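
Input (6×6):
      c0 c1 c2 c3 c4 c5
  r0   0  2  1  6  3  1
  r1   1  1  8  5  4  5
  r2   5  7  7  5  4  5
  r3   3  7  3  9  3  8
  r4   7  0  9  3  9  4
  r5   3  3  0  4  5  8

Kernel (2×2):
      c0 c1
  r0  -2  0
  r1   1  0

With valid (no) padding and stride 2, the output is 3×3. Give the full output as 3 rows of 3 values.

1 6 -2
-7 -11 -5
-11 -18 -13

Output[0,0]: The receptive field on the input at this output position is [0 2 / 1 1]. Elementwise product with the kernel and sum: 0·-2 + 1·1.
Output[0,1]: The receptive field on the input at this output position is [1 6 / 8 5]. Elementwise product with the kernel and sum: 1·-2 + 8·1.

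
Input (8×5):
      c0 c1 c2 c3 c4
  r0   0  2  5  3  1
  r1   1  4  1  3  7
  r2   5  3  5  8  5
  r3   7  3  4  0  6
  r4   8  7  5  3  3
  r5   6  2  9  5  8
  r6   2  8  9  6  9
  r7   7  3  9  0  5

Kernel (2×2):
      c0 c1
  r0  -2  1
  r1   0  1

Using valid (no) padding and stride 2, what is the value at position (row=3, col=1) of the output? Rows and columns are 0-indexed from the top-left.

The receptive field on the input at this output position is [9 6 / 9 0]. Elementwise product with the kernel and sum: 9·-2 + 6·1 + 0·1.

-12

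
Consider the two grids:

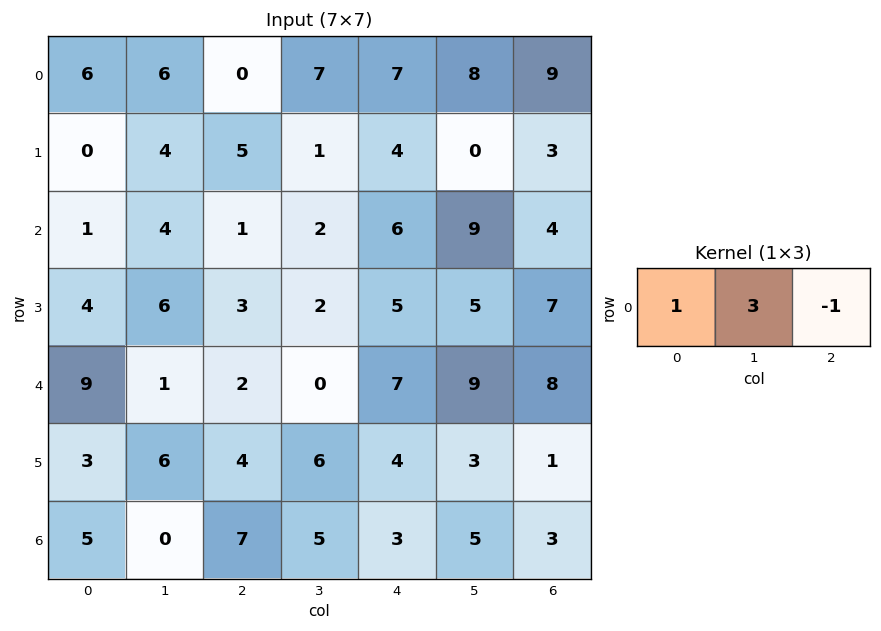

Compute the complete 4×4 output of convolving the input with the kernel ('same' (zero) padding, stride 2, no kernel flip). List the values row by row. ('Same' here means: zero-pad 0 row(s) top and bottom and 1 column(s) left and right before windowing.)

Output[0,0]: The receptive field on the zero-padded input at this output position is [0 6 6]. Elementwise product with the kernel and sum: 0·1 + 6·3 + 6·-1.
Output[0,1]: The receptive field on the zero-padded input at this output position is [6 0 7]. Elementwise product with the kernel and sum: 6·1 + 0·3 + 7·-1.

12 -1 20 35
-1 5 11 21
26 7 12 33
15 16 9 14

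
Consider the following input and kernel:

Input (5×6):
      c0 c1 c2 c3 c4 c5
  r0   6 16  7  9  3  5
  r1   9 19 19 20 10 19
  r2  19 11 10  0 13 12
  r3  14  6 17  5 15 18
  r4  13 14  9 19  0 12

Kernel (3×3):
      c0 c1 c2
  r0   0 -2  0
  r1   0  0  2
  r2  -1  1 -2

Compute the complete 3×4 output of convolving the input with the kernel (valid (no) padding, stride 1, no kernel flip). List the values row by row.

-22 25 -34 21
-60 -37 -56 -22
-5 -53 40 -33

Output[0,0]: The receptive field on the input at this output position is [6 16 7 / 9 19 19 / 19 11 10]. Elementwise product with the kernel and sum: 16·-2 + 19·2 + 19·-1 + 11·1 + 10·-2.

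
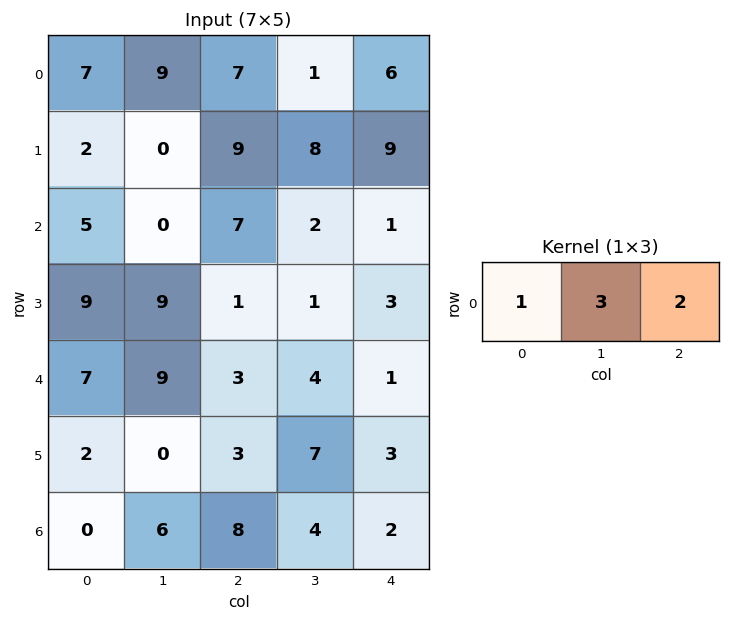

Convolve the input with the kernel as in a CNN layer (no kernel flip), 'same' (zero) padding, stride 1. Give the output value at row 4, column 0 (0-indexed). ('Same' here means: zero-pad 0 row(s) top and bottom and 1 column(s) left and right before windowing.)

The receptive field on the zero-padded input at this output position is [0 7 9]. Elementwise product with the kernel and sum: 0·1 + 7·3 + 9·2.

39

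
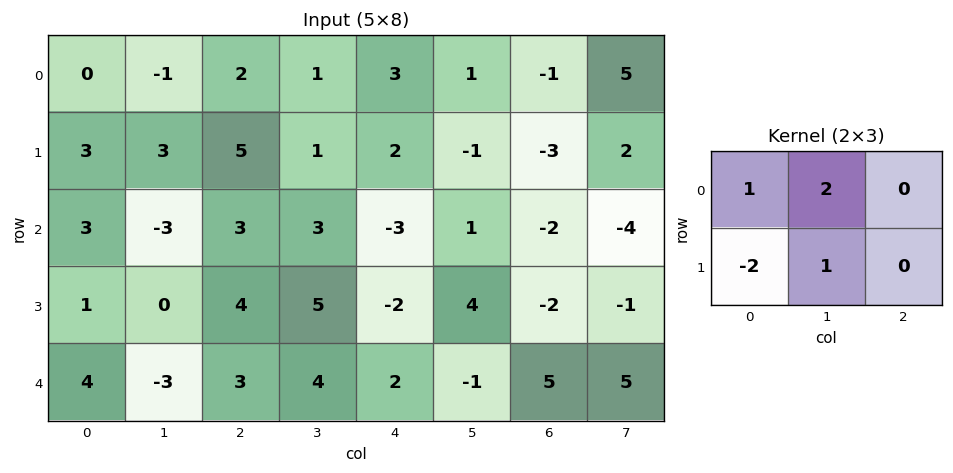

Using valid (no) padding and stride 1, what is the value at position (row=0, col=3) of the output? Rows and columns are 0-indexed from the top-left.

7

The receptive field on the input at this output position is [1 3 1 / 1 2 -1]. Elementwise product with the kernel and sum: 1·1 + 3·2 + 1·-2 + 2·1.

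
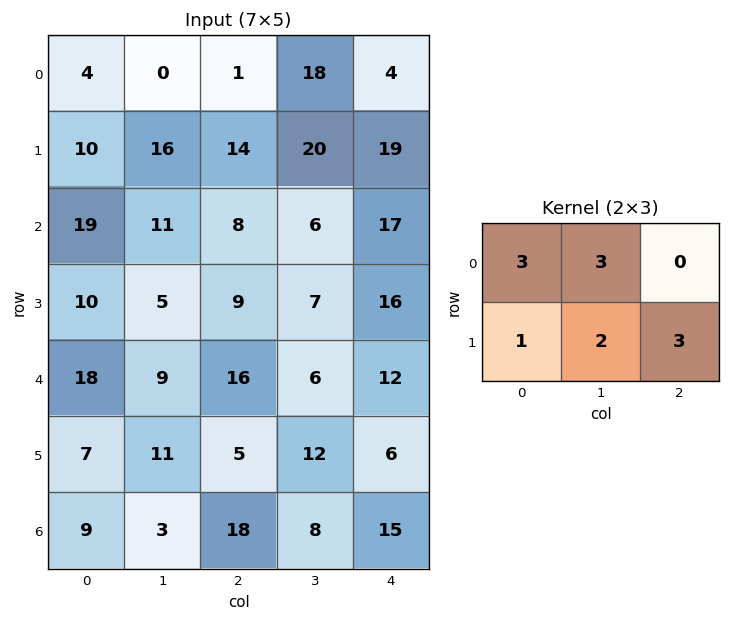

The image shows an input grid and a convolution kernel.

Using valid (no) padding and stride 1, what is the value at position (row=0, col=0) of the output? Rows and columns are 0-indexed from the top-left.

The receptive field on the input at this output position is [4 0 1 / 10 16 14]. Elementwise product with the kernel and sum: 4·3 + 0·3 + 10·1 + 16·2 + 14·3.

96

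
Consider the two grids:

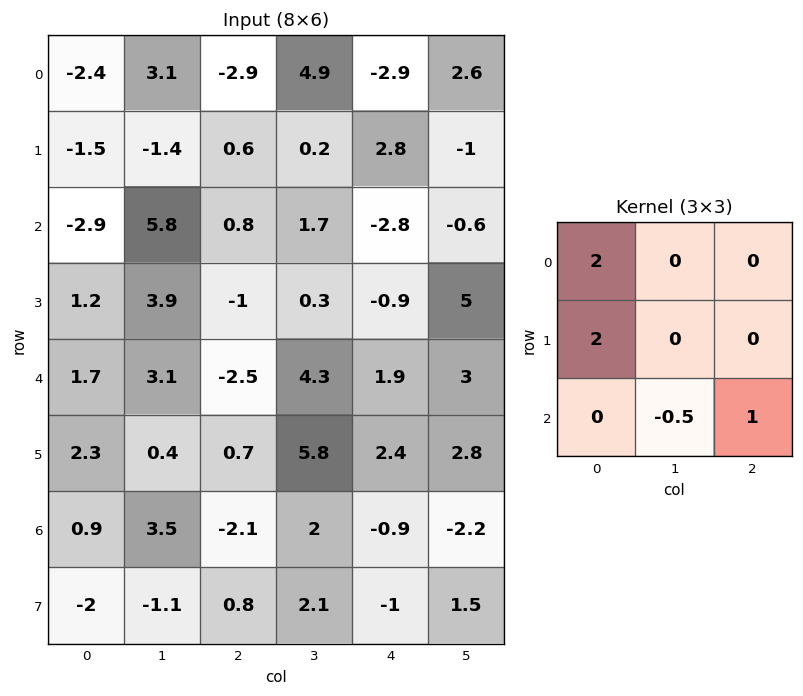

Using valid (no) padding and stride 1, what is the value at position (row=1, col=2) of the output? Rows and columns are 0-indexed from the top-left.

1.75

The receptive field on the input at this output position is [0.6 0.2 2.8 / 0.8 1.7 -2.8 / -1 0.3 -0.9]. Elementwise product with the kernel and sum: 0.6·2 + 0.8·2 + 0.3·-0.5 + -0.9·1.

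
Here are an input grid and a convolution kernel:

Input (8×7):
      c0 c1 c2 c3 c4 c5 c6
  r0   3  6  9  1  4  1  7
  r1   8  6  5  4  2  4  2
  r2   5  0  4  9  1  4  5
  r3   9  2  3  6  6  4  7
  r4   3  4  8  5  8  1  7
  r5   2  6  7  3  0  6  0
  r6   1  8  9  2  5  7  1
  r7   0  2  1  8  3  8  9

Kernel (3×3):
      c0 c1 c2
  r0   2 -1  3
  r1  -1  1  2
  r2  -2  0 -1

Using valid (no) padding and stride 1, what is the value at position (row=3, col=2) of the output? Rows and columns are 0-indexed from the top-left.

17

The receptive field on the input at this output position is [3 6 6 / 8 5 8 / 7 3 0]. Elementwise product with the kernel and sum: 3·2 + 6·-1 + 6·3 + 8·-1 + 5·1 + 8·2 + 7·-2 + 0·-1.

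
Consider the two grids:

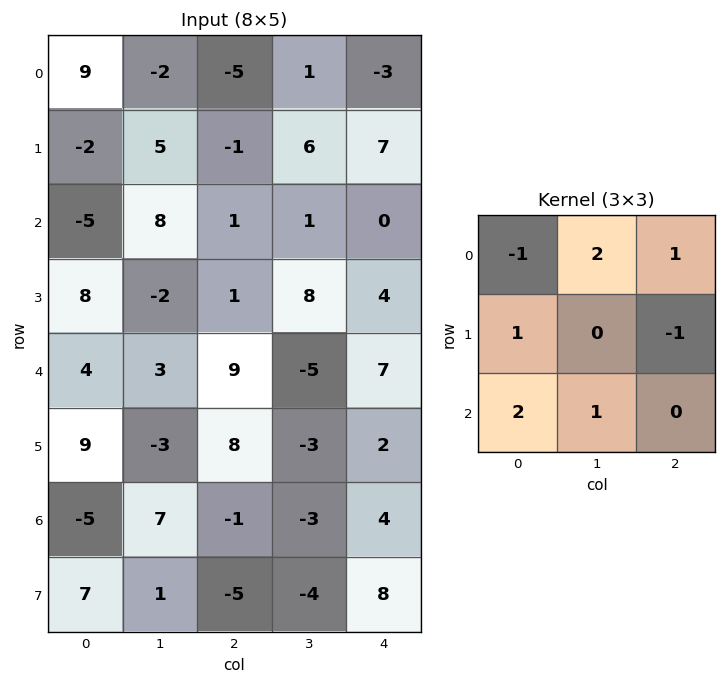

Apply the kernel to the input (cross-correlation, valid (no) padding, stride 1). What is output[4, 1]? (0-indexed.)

23

The receptive field on the input at this output position is [3 9 -5 / -3 8 -3 / 7 -1 -3]. Elementwise product with the kernel and sum: 3·-1 + 9·2 + -5·1 + -3·1 + -3·-1 + 7·2 + -1·1.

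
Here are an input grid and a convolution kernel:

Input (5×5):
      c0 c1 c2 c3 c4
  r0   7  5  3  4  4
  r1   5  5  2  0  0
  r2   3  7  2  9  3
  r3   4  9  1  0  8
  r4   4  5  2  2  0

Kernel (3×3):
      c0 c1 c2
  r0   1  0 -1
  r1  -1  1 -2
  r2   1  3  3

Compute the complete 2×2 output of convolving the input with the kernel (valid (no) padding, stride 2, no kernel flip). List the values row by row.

Output[0,0]: The receptive field on the input at this output position is [7 5 3 / 5 5 2 / 3 7 2]. Elementwise product with the kernel and sum: 7·1 + 3·-1 + 5·-1 + 5·1 + 2·-2 + 3·1 + 7·3 + 2·3.

30 35
29 -10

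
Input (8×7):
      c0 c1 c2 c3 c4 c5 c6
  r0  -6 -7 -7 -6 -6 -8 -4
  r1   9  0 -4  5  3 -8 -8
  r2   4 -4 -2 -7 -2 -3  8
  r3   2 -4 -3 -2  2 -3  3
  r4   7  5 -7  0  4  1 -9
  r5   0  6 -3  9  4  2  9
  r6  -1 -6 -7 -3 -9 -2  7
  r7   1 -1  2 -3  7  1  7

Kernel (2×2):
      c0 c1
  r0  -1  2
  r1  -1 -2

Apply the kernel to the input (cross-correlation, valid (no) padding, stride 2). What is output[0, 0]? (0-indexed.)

The receptive field on the input at this output position is [-6 -7 / 9 0]. Elementwise product with the kernel and sum: -6·-1 + -7·2 + 9·-1 + 0·-2.

-17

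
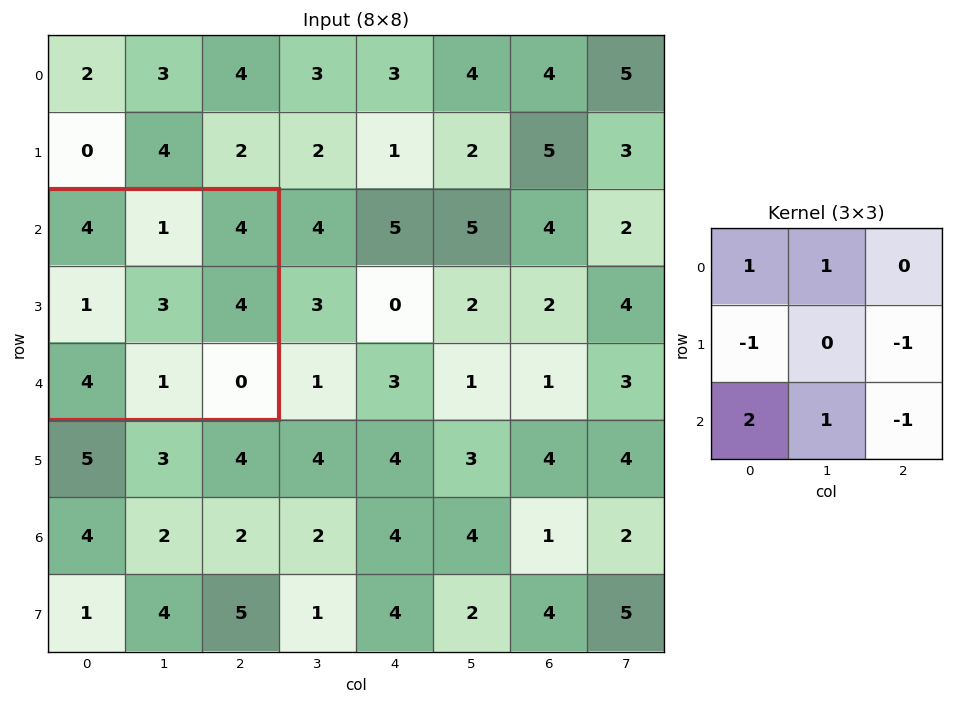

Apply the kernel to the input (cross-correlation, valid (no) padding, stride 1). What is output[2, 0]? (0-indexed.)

9

The receptive field on the input at this output position is [4 1 4 / 1 3 4 / 4 1 0]. Elementwise product with the kernel and sum: 4·1 + 1·1 + 1·-1 + 4·-1 + 4·2 + 1·1 + 0·-1.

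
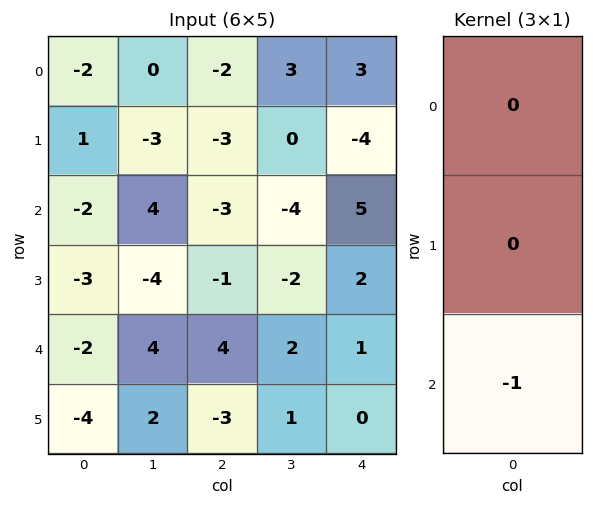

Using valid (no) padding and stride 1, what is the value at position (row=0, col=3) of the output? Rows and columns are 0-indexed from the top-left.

4

The receptive field on the input at this output position is [3 / 0 / -4]. Elementwise product with the kernel and sum: -4·-1.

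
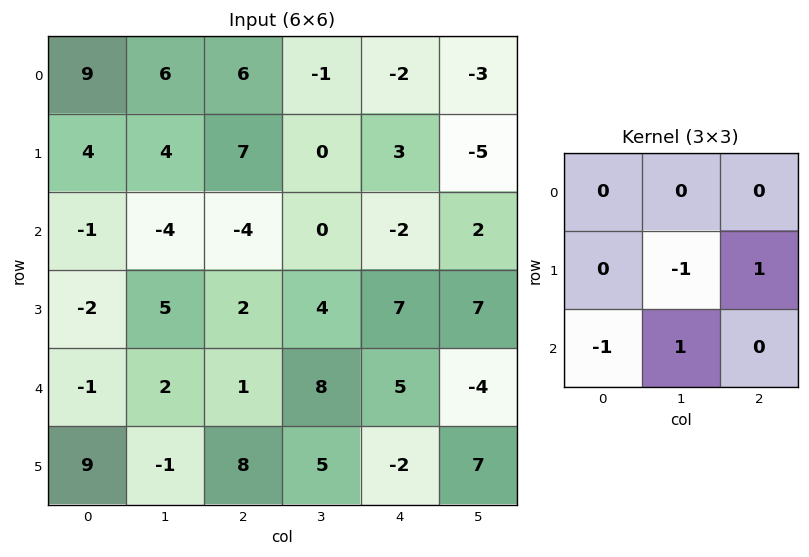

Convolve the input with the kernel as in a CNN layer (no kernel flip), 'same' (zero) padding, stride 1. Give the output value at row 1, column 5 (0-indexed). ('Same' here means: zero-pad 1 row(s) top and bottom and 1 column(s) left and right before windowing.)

The receptive field on the zero-padded input at this output position is [-2 -3 0 / 3 -5 0 / -2 2 0]. Elementwise product with the kernel and sum: -5·-1 + 0·1 + -2·-1 + 2·1.

9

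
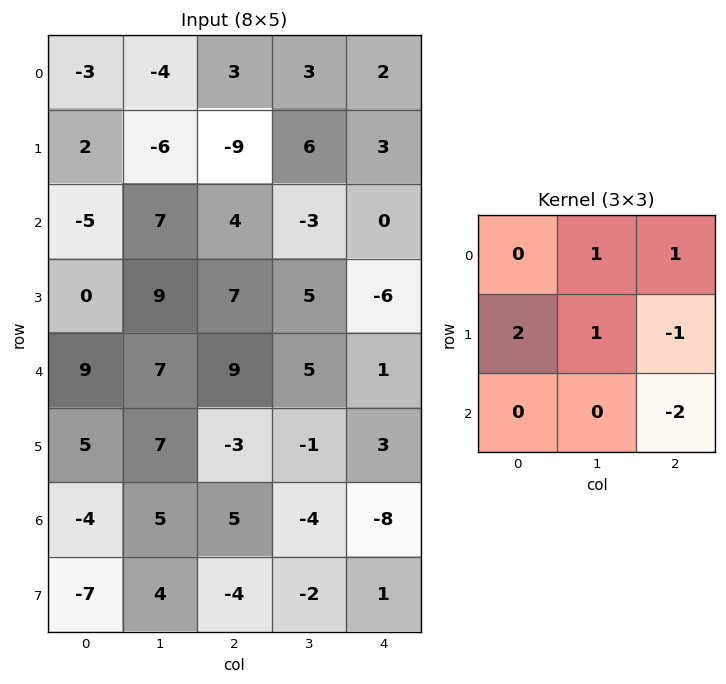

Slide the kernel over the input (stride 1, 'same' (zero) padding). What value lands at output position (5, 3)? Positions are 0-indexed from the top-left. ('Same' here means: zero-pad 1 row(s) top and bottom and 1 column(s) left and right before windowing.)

12

The receptive field on the zero-padded input at this output position is [9 5 1 / -3 -1 3 / 5 -4 -8]. Elementwise product with the kernel and sum: 5·1 + 1·1 + -3·2 + -1·1 + 3·-1 + -8·-2.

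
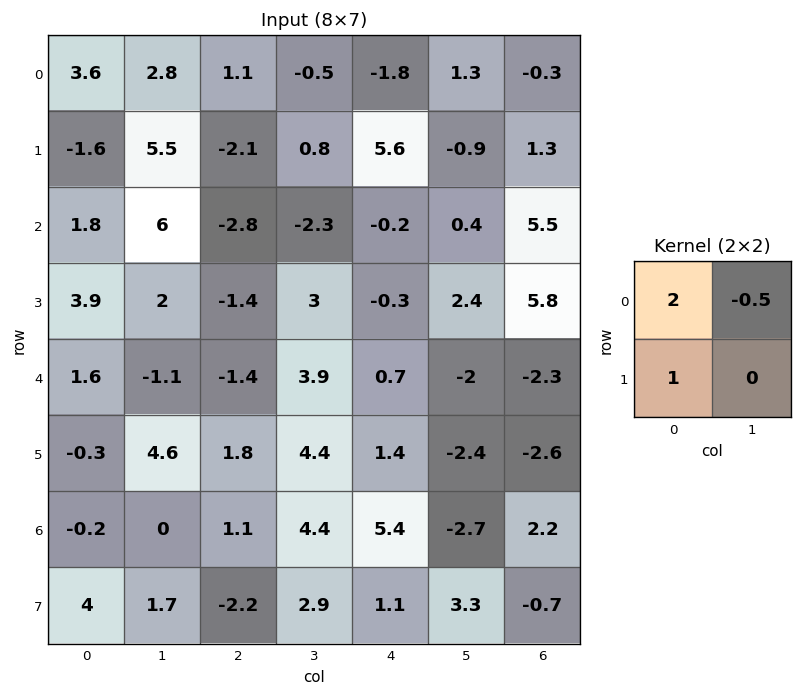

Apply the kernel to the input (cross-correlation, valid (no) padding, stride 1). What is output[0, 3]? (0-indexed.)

0.7

The receptive field on the input at this output position is [-0.5 -1.8 / 0.8 5.6]. Elementwise product with the kernel and sum: -0.5·2 + -1.8·-0.5 + 0.8·1.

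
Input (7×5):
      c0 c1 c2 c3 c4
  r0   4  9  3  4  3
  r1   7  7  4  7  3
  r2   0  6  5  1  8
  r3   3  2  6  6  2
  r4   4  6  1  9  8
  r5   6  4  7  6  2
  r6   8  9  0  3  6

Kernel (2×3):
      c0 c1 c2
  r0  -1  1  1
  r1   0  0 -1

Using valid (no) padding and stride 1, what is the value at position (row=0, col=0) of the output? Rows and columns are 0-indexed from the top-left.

4

The receptive field on the input at this output position is [4 9 3 / 7 7 4]. Elementwise product with the kernel and sum: 4·-1 + 9·1 + 3·1 + 4·-1.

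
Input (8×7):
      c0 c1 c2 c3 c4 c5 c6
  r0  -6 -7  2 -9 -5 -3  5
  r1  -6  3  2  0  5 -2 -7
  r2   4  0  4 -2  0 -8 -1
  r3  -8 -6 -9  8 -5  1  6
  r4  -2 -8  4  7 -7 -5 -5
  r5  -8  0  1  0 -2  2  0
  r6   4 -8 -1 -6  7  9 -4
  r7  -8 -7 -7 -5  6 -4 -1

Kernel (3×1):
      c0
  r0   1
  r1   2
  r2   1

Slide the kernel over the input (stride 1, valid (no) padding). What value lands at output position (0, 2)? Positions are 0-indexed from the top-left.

The receptive field on the input at this output position is [2 / 2 / 4]. Elementwise product with the kernel and sum: 2·1 + 2·2 + 4·1.

10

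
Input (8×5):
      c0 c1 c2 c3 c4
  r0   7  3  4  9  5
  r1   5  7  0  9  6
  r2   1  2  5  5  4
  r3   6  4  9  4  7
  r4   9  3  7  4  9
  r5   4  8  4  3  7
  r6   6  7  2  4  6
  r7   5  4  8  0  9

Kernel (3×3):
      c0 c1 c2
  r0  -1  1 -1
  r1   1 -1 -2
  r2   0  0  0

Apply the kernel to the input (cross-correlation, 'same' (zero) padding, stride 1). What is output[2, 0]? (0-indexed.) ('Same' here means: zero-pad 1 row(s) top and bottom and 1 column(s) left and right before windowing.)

-7

The receptive field on the zero-padded input at this output position is [0 5 7 / 0 1 2 / 0 6 4]. Elementwise product with the kernel and sum: 0·-1 + 5·1 + 7·-1 + 0·1 + 1·-1 + 2·-2.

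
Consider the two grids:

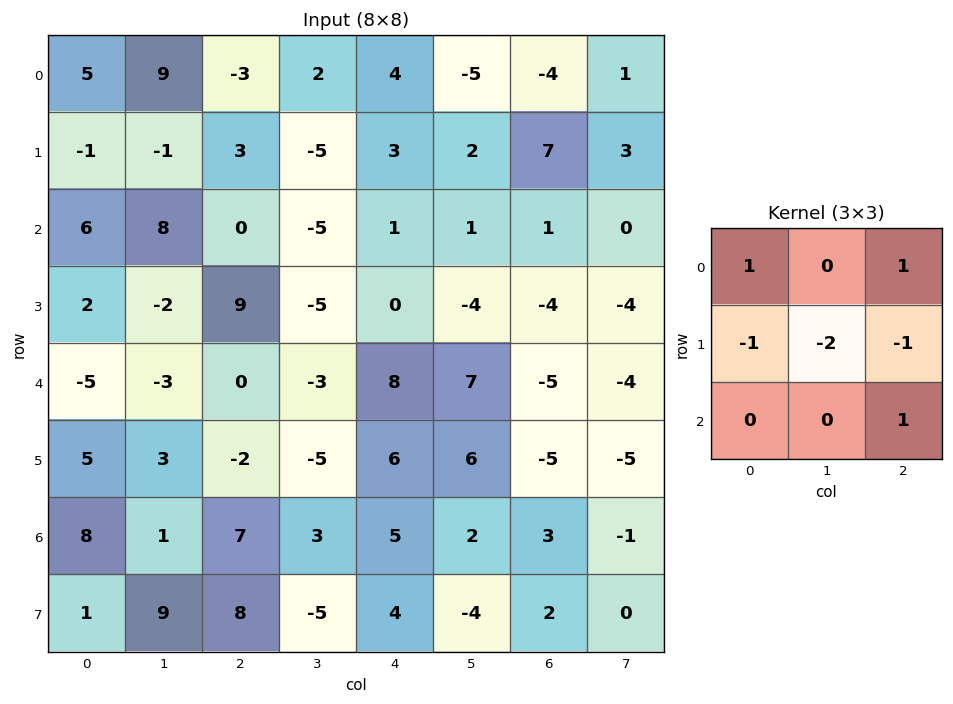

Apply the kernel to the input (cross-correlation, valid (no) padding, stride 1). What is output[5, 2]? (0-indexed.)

-10

The receptive field on the input at this output position is [-2 -5 6 / 7 3 5 / 8 -5 4]. Elementwise product with the kernel and sum: -2·1 + 6·1 + 7·-1 + 3·-2 + 5·-1 + 4·1.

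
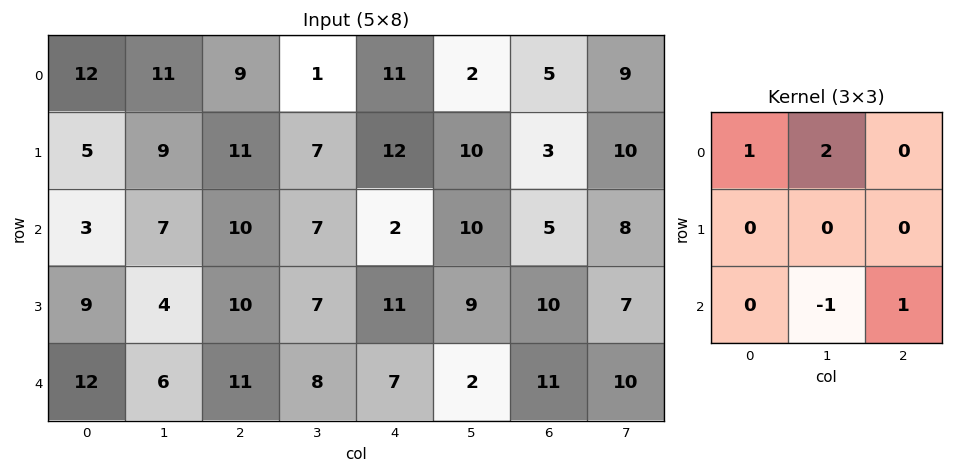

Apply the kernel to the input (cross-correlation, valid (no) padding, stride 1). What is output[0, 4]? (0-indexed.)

10

The receptive field on the input at this output position is [11 2 5 / 12 10 3 / 2 10 5]. Elementwise product with the kernel and sum: 11·1 + 2·2 + 10·-1 + 5·1.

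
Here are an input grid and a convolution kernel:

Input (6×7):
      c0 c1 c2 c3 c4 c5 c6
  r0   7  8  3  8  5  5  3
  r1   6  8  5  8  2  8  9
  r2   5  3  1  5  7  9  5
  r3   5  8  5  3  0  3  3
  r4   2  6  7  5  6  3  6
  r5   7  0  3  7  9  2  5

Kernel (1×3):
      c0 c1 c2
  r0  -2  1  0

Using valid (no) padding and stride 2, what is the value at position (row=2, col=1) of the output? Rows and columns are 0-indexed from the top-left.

The receptive field on the input at this output position is [7 5 6]. Elementwise product with the kernel and sum: 7·-2 + 5·1.

-9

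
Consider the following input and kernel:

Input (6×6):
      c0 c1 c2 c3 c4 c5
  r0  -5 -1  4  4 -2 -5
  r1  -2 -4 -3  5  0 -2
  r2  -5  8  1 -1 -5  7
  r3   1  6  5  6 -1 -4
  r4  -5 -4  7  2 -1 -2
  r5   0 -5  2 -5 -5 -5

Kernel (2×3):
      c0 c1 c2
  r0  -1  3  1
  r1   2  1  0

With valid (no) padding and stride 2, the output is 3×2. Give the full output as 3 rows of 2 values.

-2 5
38 7
-5 -3

Output[0,0]: The receptive field on the input at this output position is [-5 -1 4 / -2 -4 -3]. Elementwise product with the kernel and sum: -5·-1 + -1·3 + 4·1 + -2·2 + -4·1.
Output[0,1]: The receptive field on the input at this output position is [4 4 -2 / -3 5 0]. Elementwise product with the kernel and sum: 4·-1 + 4·3 + -2·1 + -3·2 + 5·1.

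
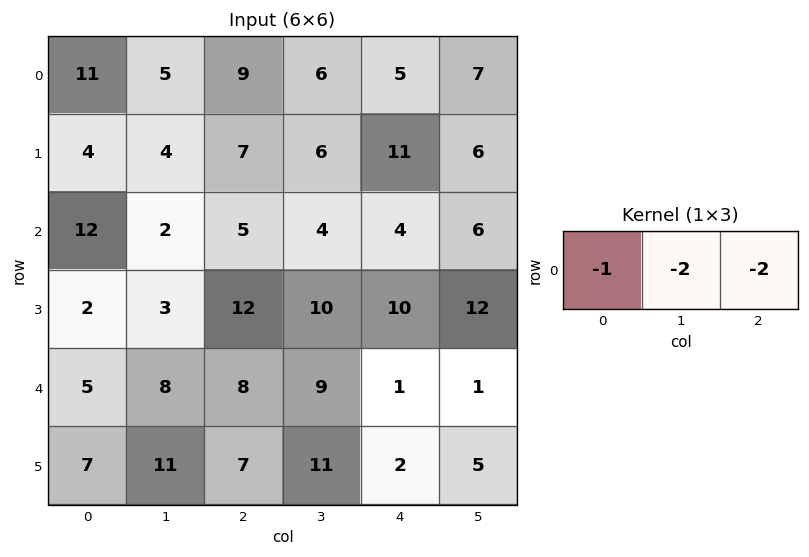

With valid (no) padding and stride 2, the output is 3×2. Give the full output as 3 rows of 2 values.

-39 -31
-26 -21
-37 -28

Output[0,0]: The receptive field on the input at this output position is [11 5 9]. Elementwise product with the kernel and sum: 11·-1 + 5·-2 + 9·-2.
Output[0,1]: The receptive field on the input at this output position is [9 6 5]. Elementwise product with the kernel and sum: 9·-1 + 6·-2 + 5·-2.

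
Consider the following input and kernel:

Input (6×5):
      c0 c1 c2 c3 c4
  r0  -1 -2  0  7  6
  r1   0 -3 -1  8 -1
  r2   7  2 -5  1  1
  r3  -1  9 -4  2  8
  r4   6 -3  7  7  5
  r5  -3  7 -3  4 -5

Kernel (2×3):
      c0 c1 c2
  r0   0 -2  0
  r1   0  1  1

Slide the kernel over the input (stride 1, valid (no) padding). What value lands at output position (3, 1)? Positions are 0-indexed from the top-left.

The receptive field on the input at this output position is [9 -4 2 / -3 7 7]. Elementwise product with the kernel and sum: -4·-2 + 7·1 + 7·1.

22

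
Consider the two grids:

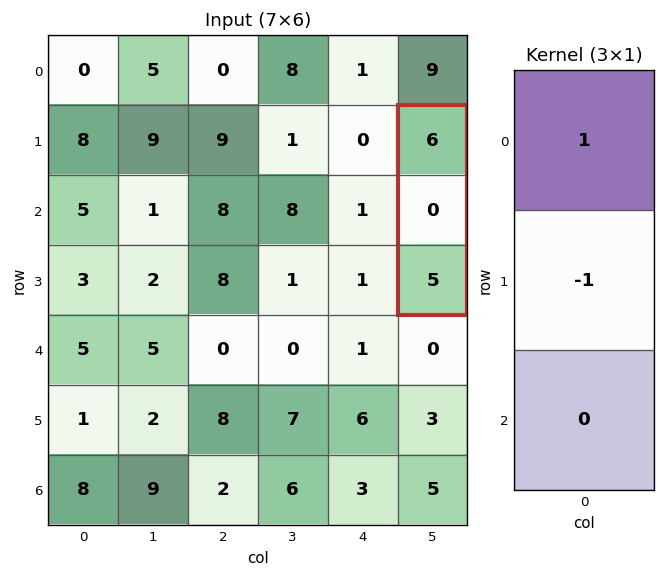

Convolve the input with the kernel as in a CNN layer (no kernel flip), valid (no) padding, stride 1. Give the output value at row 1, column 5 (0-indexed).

6

The receptive field on the input at this output position is [6 / 0 / 5]. Elementwise product with the kernel and sum: 6·1 + 0·-1.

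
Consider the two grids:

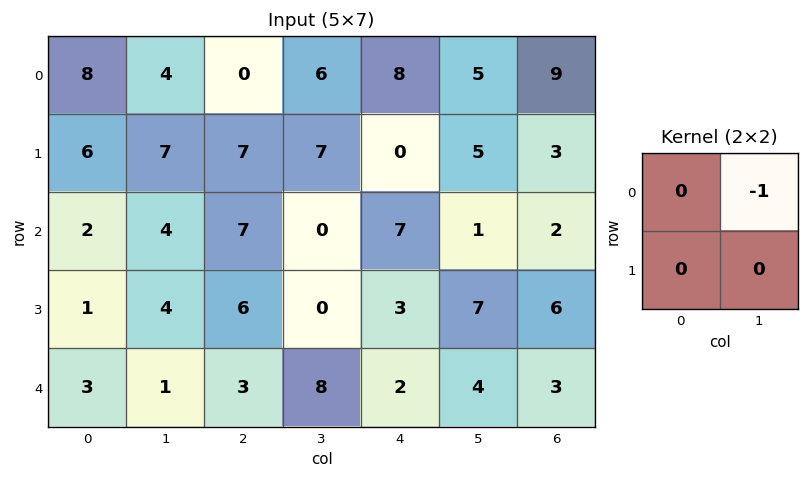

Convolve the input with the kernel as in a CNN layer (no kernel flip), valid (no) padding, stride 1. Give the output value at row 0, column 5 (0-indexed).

The receptive field on the input at this output position is [5 9 / 5 3]. Elementwise product with the kernel and sum: 9·-1.

-9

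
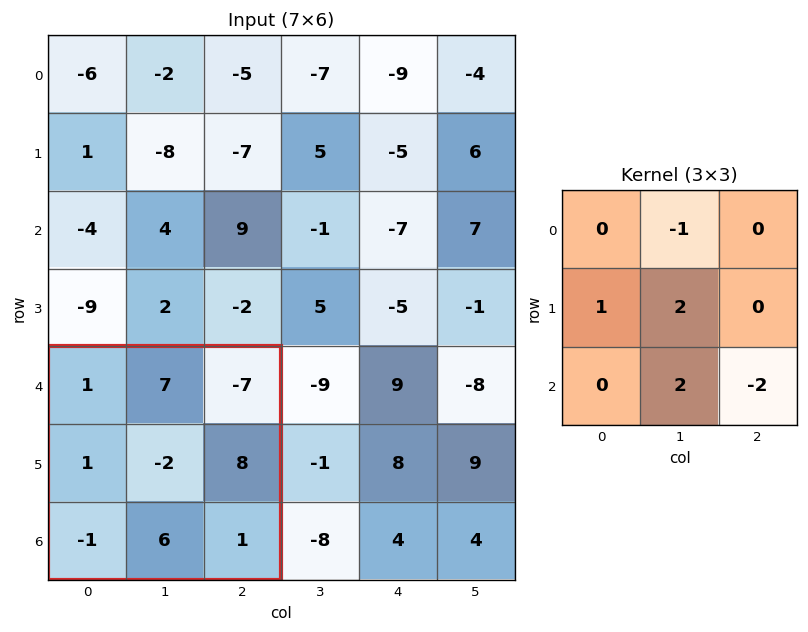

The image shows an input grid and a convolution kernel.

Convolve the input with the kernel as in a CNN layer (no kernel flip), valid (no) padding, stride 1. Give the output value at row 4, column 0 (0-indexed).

0

The receptive field on the input at this output position is [1 7 -7 / 1 -2 8 / -1 6 1]. Elementwise product with the kernel and sum: 7·-1 + 1·1 + -2·2 + 6·2 + 1·-2.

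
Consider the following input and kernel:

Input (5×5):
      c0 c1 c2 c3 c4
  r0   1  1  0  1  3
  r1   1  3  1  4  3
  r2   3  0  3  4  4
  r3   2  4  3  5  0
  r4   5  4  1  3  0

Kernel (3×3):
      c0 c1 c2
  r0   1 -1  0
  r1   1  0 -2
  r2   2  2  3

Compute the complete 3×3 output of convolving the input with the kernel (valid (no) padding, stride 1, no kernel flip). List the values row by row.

Output[0,0]: The receptive field on the input at this output position is [1 1 0 / 1 3 1 / 3 0 3]. Elementwise product with the kernel and sum: 1·1 + 1·-1 + 1·1 + 1·-2 + 3·2 + 0·2 + 3·3.
Output[0,1]: The receptive field on the input at this output position is [1 0 1 / 3 1 4 / 0 3 4]. Elementwise product with the kernel and sum: 1·1 + 0·-1 + 3·1 + 4·-2 + 0·2 + 3·2 + 4·3.

14 14 20
16 23 8
20 10 10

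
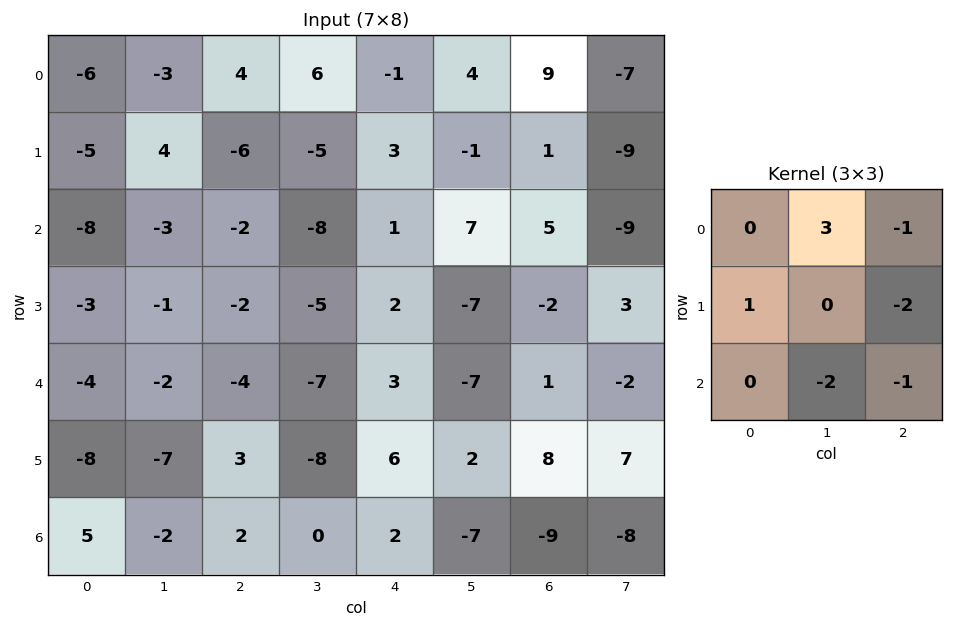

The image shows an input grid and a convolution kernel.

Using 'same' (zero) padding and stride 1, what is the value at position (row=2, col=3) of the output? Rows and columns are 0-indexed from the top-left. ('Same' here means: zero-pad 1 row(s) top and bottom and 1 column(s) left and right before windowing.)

The receptive field on the zero-padded input at this output position is [-6 -5 3 / -2 -8 1 / -2 -5 2]. Elementwise product with the kernel and sum: -5·3 + 3·-1 + -2·1 + 1·-2 + -5·-2 + 2·-1.

-14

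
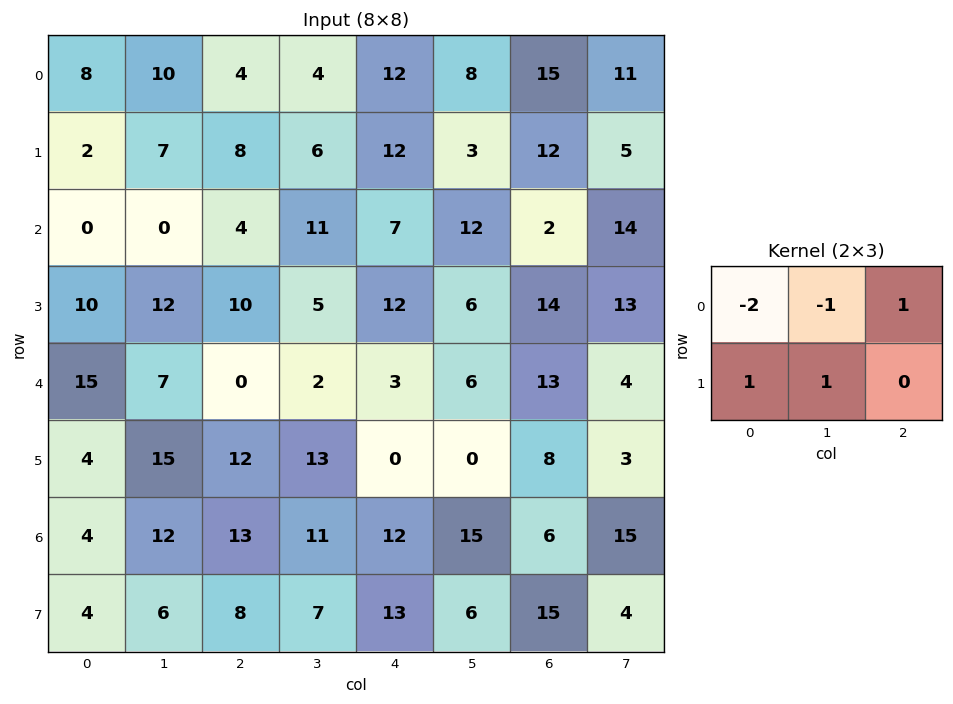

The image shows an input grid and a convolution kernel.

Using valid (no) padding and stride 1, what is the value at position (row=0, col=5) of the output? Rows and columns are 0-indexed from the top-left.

The receptive field on the input at this output position is [8 15 11 / 3 12 5]. Elementwise product with the kernel and sum: 8·-2 + 15·-1 + 11·1 + 3·1 + 12·1.

-5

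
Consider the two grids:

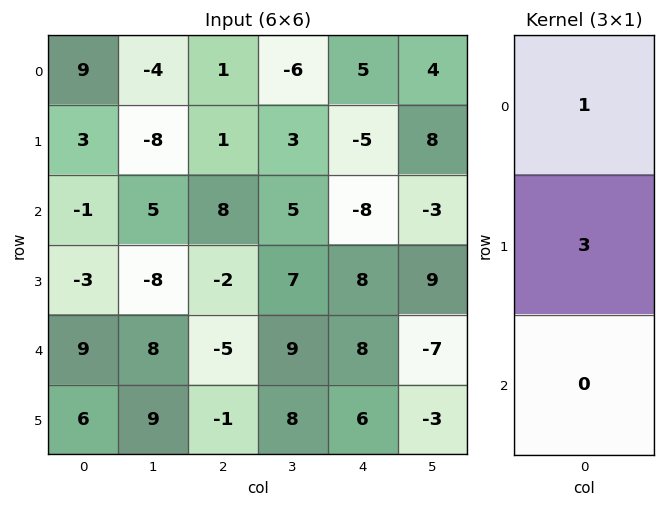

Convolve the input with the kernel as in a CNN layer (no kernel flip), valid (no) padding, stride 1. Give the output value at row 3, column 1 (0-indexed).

The receptive field on the input at this output position is [-8 / 8 / 9]. Elementwise product with the kernel and sum: -8·1 + 8·3.

16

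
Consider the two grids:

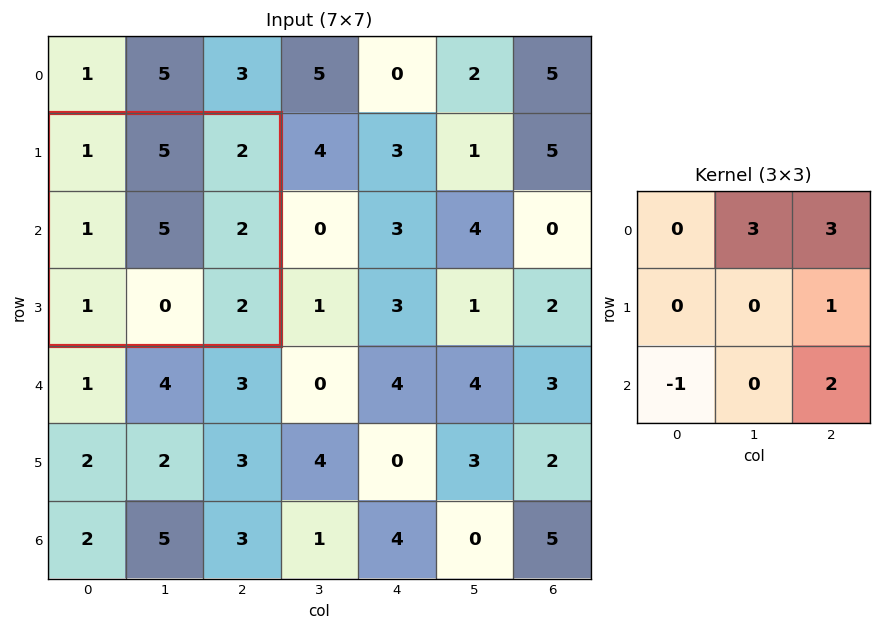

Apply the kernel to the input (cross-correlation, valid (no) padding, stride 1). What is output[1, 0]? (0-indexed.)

26

The receptive field on the input at this output position is [1 5 2 / 1 5 2 / 1 0 2]. Elementwise product with the kernel and sum: 5·3 + 2·3 + 2·1 + 1·-1 + 2·2.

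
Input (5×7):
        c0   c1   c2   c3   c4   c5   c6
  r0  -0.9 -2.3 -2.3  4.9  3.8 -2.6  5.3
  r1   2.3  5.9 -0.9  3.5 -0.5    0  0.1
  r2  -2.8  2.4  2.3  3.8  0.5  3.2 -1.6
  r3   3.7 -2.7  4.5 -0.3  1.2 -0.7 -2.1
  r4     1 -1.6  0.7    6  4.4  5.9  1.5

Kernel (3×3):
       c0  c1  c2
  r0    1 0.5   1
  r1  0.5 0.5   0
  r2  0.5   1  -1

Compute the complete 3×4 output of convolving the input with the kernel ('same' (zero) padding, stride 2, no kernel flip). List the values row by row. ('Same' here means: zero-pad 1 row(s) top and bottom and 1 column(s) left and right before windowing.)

Output[0,0]: The receptive field on the zero-padded input at this output position is [0 0 0 / 0 -0.9 -2.3 / 0 2.3 5.9]. Elementwise product with the kernel and sum: 0·1 + 0·0.5 + 0·1 + 0·0.5 + -0.9·0.5 + 0·0.5 + 2.3·1 + 5.9·-1.
Output[0,1]: The receptive field on the zero-padded input at this output position is [0 0 0 / -2.3 -2.3 4.9 / 5.9 -0.9 3.5]. Elementwise product with the kernel and sum: 0·1 + 0·0.5 + 0·1 + -2.3·0.5 + -2.3·0.5 + 5.9·0.5 + -0.9·1 + 3.5·-1.

-4.05 -3.75 5.6 1.45
12.05 14.75 7.15 -1.6
-0.35 -1.2 4.8 1.95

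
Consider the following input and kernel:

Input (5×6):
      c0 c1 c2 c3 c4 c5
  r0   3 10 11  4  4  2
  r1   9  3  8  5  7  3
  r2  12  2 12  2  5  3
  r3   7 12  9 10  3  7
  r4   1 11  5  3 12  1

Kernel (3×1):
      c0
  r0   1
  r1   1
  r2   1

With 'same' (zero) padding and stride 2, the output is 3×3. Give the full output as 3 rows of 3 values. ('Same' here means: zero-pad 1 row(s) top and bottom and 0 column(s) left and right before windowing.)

12 19 11
28 29 15
8 14 15

Output[0,0]: The receptive field on the zero-padded input at this output position is [0 / 3 / 9]. Elementwise product with the kernel and sum: 0·1 + 3·1 + 9·1.
Output[0,1]: The receptive field on the zero-padded input at this output position is [0 / 11 / 8]. Elementwise product with the kernel and sum: 0·1 + 11·1 + 8·1.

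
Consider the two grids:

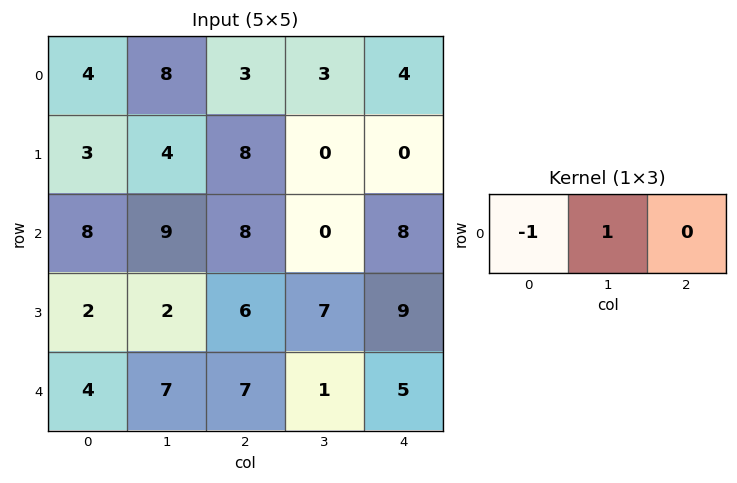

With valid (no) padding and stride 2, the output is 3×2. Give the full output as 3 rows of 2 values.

Output[0,0]: The receptive field on the input at this output position is [4 8 3]. Elementwise product with the kernel and sum: 4·-1 + 8·1.

4 0
1 -8
3 -6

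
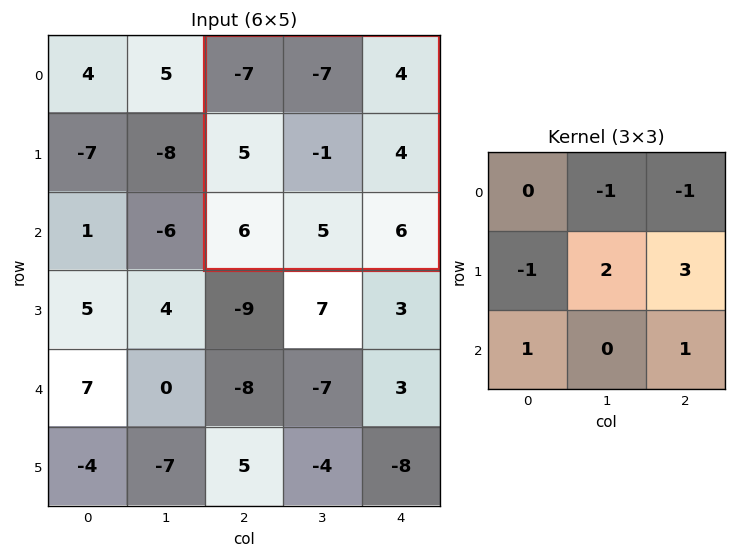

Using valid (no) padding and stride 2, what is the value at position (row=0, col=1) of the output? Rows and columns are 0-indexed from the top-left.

20

The receptive field on the input at this output position is [-7 -7 4 / 5 -1 4 / 6 5 6]. Elementwise product with the kernel and sum: -7·-1 + 4·-1 + 5·-1 + -1·2 + 4·3 + 6·1 + 6·1.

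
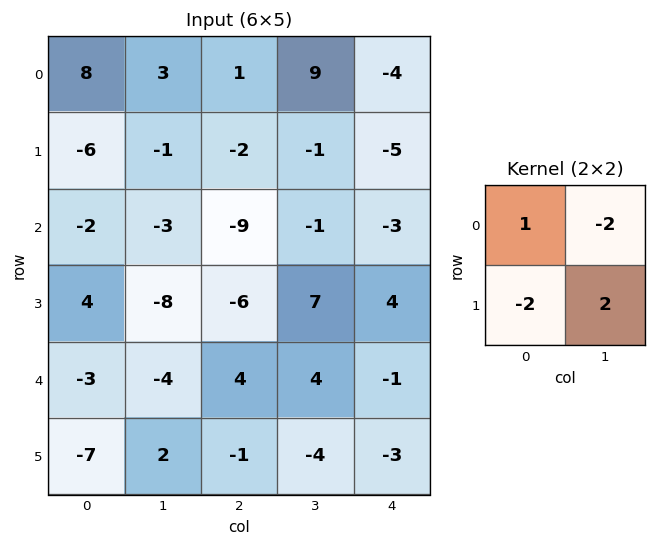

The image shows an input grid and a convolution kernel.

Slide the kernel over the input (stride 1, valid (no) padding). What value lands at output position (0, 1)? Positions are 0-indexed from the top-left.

The receptive field on the input at this output position is [3 1 / -1 -2]. Elementwise product with the kernel and sum: 3·1 + 1·-2 + -1·-2 + -2·2.

-1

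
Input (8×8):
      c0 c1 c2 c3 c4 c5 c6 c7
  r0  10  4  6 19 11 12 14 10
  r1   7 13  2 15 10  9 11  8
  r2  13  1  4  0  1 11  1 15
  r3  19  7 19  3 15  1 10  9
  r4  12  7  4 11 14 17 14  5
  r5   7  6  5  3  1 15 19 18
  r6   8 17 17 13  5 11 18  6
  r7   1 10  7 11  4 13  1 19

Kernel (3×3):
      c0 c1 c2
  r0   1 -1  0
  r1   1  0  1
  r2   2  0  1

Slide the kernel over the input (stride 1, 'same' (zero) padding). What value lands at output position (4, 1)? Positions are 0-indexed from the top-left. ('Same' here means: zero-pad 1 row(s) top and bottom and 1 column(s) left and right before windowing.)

The receptive field on the zero-padded input at this output position is [19 7 19 / 12 7 4 / 7 6 5]. Elementwise product with the kernel and sum: 19·1 + 7·-1 + 12·1 + 4·1 + 7·2 + 5·1.

47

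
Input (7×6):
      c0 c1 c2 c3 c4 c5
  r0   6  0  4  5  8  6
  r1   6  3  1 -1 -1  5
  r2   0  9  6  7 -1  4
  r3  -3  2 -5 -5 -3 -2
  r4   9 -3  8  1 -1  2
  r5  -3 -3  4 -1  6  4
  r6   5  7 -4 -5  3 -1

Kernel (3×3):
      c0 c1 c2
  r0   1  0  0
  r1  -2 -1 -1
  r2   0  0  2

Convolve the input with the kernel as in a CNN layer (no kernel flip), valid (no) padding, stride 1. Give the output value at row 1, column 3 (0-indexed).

The receptive field on the input at this output position is [-1 -1 5 / 7 -1 4 / -5 -3 -2]. Elementwise product with the kernel and sum: -1·1 + 7·-2 + -1·-1 + 4·-1 + -2·2.

-22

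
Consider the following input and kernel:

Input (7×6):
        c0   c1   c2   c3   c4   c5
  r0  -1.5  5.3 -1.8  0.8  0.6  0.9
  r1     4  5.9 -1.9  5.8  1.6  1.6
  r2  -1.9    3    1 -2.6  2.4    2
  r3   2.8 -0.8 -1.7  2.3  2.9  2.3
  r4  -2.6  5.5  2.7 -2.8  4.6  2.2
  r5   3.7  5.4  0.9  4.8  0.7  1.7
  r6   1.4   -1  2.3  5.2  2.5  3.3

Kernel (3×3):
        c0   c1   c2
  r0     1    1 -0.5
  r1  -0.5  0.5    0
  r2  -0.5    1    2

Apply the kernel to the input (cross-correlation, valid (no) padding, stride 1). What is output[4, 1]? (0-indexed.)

The receptive field on the input at this output position is [5.5 2.7 -2.8 / 5.4 0.9 4.8 / -1 2.3 5.2]. Elementwise product with the kernel and sum: 5.5·1 + 2.7·1 + -2.8·-0.5 + 5.4·-0.5 + 0.9·0.5 + -1·-0.5 + 2.3·1 + 5.2·2.

20.55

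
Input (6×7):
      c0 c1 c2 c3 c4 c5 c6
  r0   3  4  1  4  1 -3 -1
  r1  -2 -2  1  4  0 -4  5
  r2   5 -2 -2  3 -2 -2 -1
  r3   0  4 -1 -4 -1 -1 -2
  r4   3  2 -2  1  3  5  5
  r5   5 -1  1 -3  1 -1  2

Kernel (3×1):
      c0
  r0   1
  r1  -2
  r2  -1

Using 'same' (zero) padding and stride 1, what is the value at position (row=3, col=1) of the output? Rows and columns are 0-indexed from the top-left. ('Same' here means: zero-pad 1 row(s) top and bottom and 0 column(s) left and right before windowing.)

The receptive field on the zero-padded input at this output position is [-2 / 4 / 2]. Elementwise product with the kernel and sum: -2·1 + 4·-2 + 2·-1.

-12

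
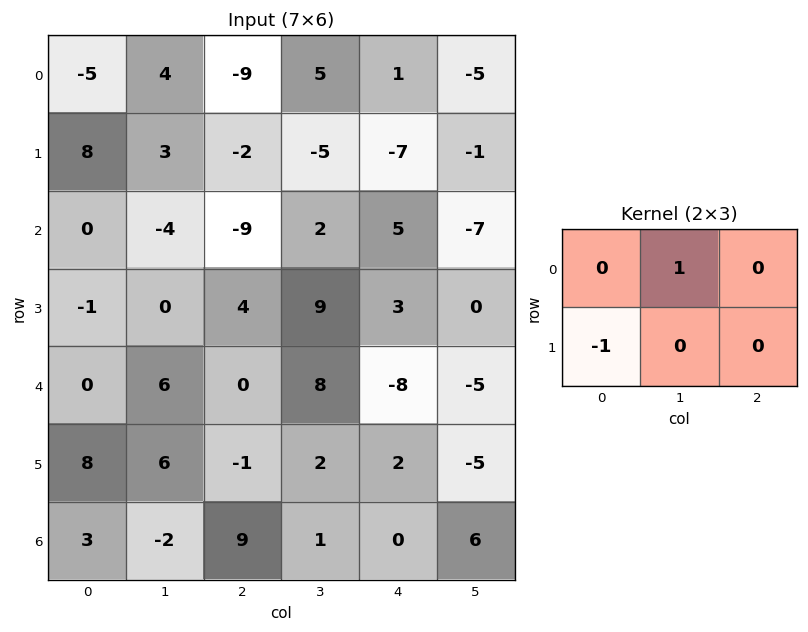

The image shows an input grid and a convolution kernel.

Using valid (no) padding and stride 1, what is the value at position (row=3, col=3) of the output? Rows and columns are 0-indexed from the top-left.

The receptive field on the input at this output position is [9 3 0 / 8 -8 -5]. Elementwise product with the kernel and sum: 3·1 + 8·-1.

-5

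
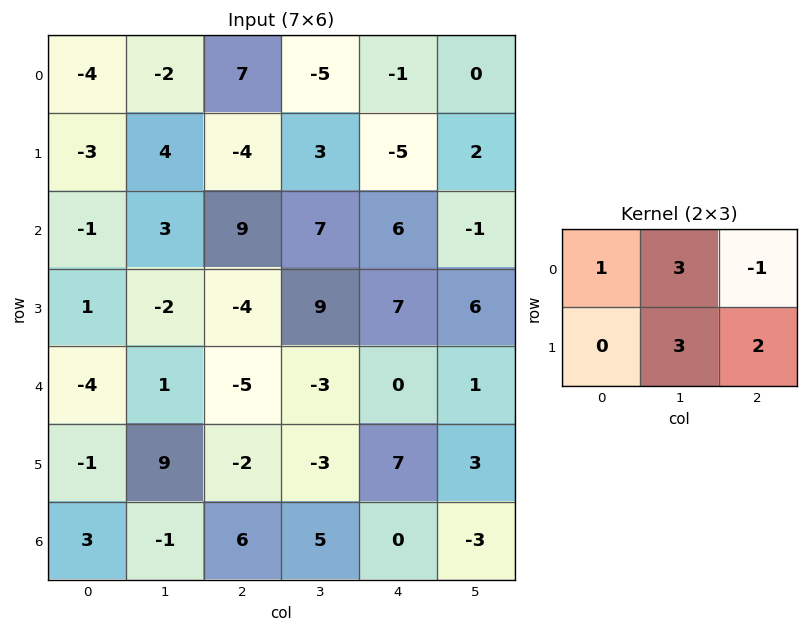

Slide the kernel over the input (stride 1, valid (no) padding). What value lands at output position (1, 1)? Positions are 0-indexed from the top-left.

The receptive field on the input at this output position is [4 -4 3 / 3 9 7]. Elementwise product with the kernel and sum: 4·1 + -4·3 + 3·-1 + 9·3 + 7·2.

30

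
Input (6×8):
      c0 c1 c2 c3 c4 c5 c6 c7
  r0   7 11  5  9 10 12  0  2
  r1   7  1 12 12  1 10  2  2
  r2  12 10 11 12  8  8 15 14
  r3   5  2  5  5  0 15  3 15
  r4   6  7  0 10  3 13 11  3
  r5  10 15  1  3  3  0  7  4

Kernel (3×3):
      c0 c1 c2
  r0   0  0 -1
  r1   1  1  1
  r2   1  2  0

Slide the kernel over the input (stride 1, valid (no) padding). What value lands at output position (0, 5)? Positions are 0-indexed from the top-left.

The receptive field on the input at this output position is [12 0 2 / 10 2 2 / 8 15 14]. Elementwise product with the kernel and sum: 2·-1 + 10·1 + 2·1 + 2·1 + 8·1 + 15·2.

50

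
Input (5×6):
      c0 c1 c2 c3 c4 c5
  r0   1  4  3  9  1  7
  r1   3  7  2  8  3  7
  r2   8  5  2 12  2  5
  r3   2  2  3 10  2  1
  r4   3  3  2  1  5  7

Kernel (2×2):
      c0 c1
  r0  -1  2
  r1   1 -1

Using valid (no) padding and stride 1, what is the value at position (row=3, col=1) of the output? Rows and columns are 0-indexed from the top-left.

5

The receptive field on the input at this output position is [2 3 / 3 2]. Elementwise product with the kernel and sum: 2·-1 + 3·2 + 3·1 + 2·-1.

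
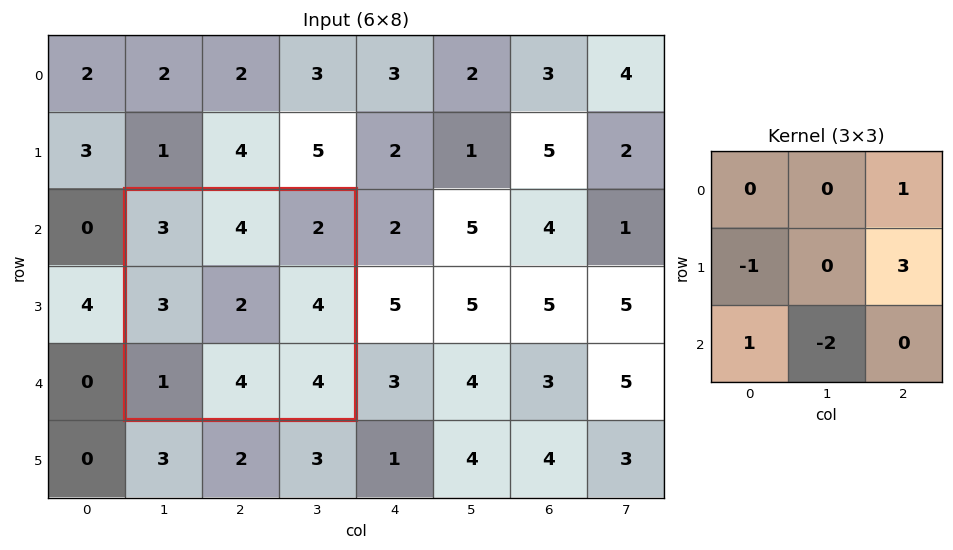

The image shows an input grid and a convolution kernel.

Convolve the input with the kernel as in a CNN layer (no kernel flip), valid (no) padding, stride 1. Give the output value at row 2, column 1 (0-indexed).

The receptive field on the input at this output position is [3 4 2 / 3 2 4 / 1 4 4]. Elementwise product with the kernel and sum: 2·1 + 3·-1 + 4·3 + 1·1 + 4·-2.

4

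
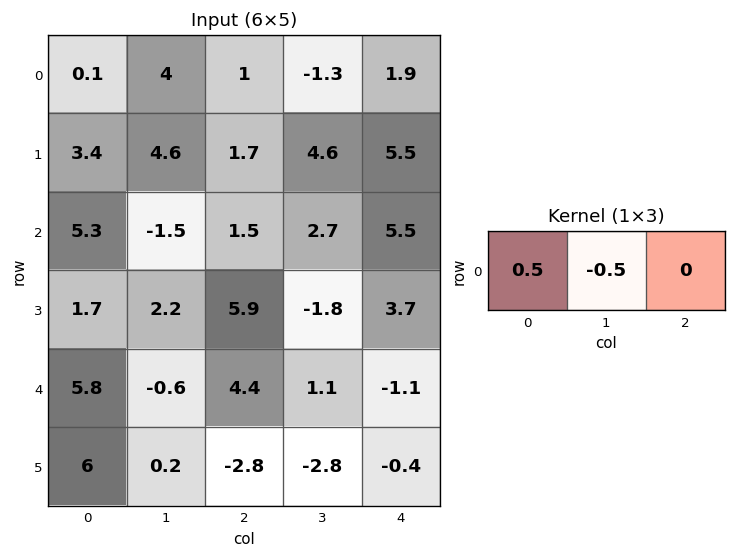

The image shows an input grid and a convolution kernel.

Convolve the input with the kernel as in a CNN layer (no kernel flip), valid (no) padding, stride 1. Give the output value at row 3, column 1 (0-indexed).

The receptive field on the input at this output position is [2.2 5.9 -1.8]. Elementwise product with the kernel and sum: 2.2·0.5 + 5.9·-0.5.

-1.85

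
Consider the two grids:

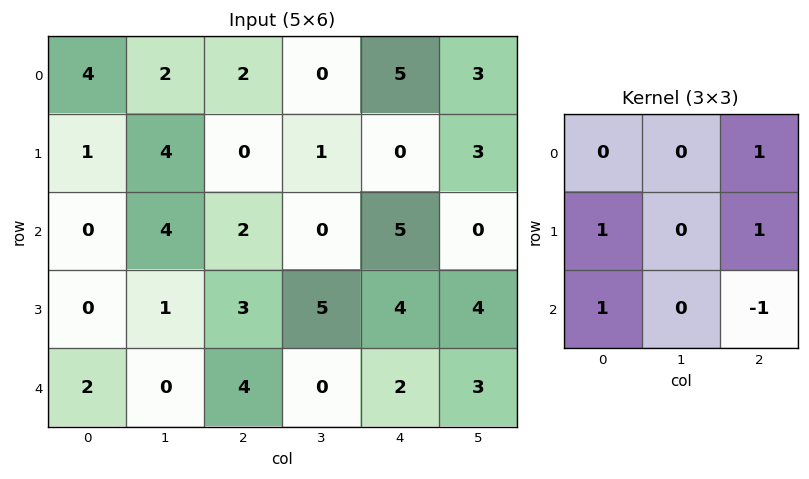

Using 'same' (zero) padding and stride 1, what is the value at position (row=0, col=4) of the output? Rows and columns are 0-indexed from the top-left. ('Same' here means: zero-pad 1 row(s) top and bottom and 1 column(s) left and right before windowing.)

The receptive field on the zero-padded input at this output position is [0 0 0 / 0 5 3 / 1 0 3]. Elementwise product with the kernel and sum: 0·1 + 0·1 + 3·1 + 1·1 + 3·-1.

1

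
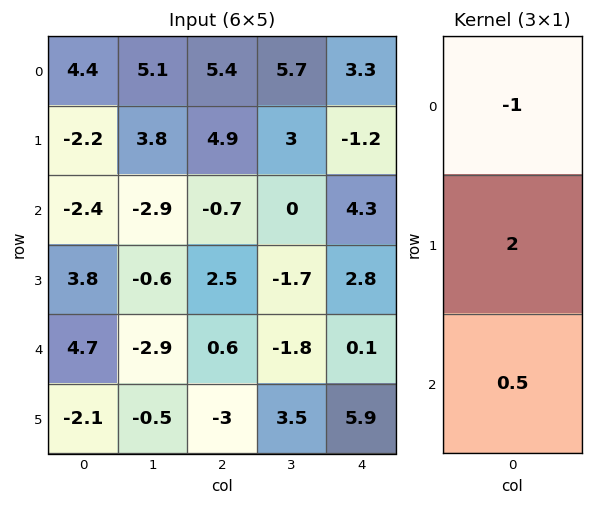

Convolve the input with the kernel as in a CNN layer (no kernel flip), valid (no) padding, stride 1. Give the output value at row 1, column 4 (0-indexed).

The receptive field on the input at this output position is [-1.2 / 4.3 / 2.8]. Elementwise product with the kernel and sum: -1.2·-1 + 4.3·2 + 2.8·0.5.

11.2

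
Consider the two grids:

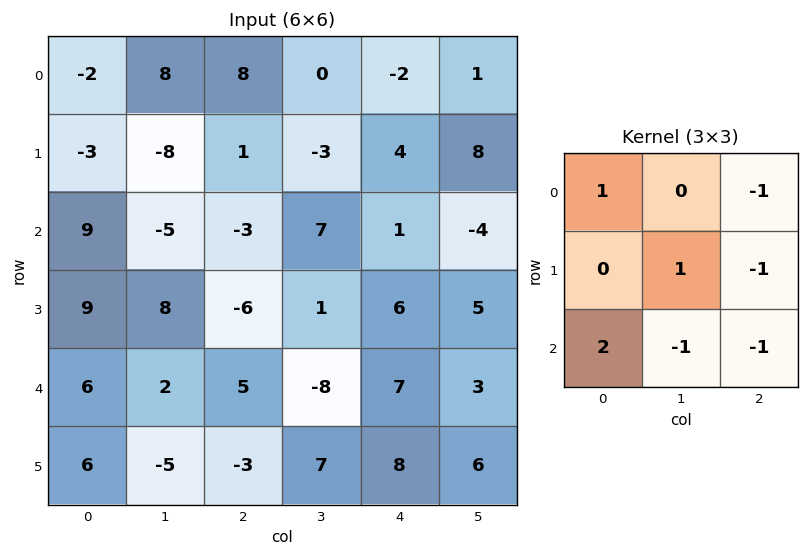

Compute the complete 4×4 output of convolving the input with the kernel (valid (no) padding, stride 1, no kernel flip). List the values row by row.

Output[0,0]: The receptive field on the input at this output position is [-2 8 8 / -3 -8 1 / 9 -5 -3]. Elementwise product with the kernel and sum: -2·1 + 8·-1 + -8·1 + 1·-1 + 9·2 + -5·-1 + -3·-1.
Output[0,1]: The receptive field on the input at this output position is [8 8 0 / -8 1 -3 / -5 -3 7]. Elementwise product with the kernel and sum: 8·1 + 0·-1 + 1·1 + -3·-1 + -5·2 + -3·-1 + 7·-1.

7 -2 -11 12
10 6 -16 -15
31 -12 2 -14
32 6 -48 0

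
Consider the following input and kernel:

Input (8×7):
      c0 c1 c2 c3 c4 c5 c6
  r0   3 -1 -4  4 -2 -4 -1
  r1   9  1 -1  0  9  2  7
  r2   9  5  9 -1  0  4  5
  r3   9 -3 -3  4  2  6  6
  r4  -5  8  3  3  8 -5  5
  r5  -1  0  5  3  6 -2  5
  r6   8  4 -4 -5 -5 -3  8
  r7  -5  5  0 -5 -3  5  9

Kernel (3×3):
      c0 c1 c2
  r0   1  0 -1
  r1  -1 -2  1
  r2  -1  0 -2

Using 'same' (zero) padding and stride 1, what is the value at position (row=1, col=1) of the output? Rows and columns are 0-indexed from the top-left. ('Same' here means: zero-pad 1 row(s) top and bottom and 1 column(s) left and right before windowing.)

The receptive field on the zero-padded input at this output position is [3 -1 -4 / 9 1 -1 / 9 5 9]. Elementwise product with the kernel and sum: 3·1 + -4·-1 + 9·-1 + 1·-2 + -1·1 + 9·-1 + 9·-2.

-32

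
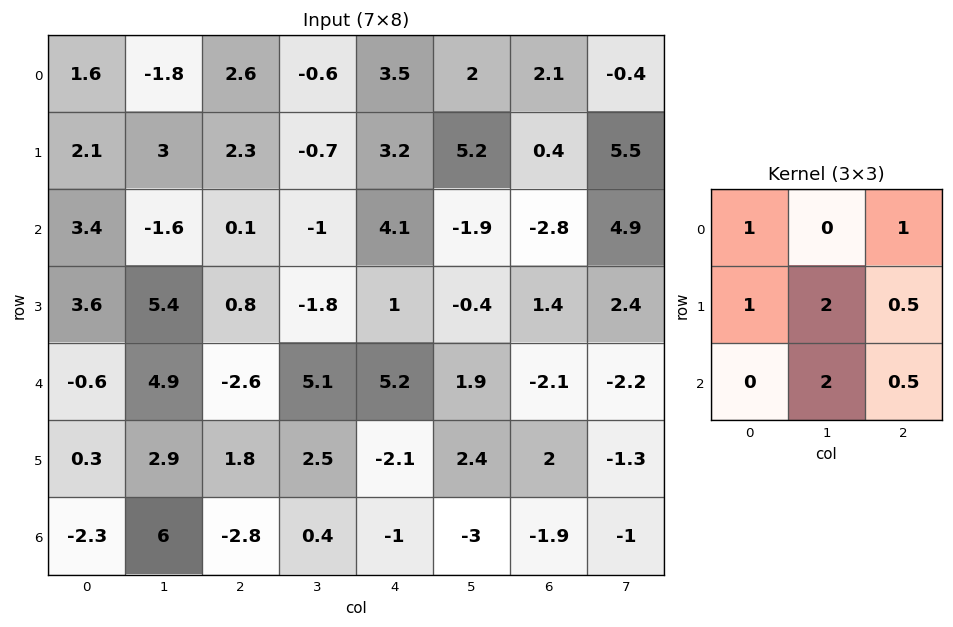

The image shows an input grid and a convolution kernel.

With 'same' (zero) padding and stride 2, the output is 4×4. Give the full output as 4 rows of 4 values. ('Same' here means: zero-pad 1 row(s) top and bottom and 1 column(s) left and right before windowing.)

Output[0,0]: The receptive field on the zero-padded input at this output position is [0 0 0 / 0 1.6 -1.8 / 0 2.1 3]. Elementwise product with the kernel and sum: 0·1 + 0·1 + 0·1 + 1.6·2 + -1.8·0.5 + 2.1·2 + 3·0.5.

8 7.35 16.4 9.55
18.9 1.1 12.55 9.65
8.7 10.7 11.25 1.95
1.3 6 1.8 -6.2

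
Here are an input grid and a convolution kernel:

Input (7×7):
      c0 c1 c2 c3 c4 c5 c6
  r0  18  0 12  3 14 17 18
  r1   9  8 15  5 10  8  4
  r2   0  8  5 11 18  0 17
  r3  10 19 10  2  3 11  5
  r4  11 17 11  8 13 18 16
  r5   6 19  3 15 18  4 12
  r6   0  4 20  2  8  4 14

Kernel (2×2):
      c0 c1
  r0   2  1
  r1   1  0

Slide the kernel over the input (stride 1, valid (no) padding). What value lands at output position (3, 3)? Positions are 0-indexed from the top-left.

15

The receptive field on the input at this output position is [2 3 / 8 13]. Elementwise product with the kernel and sum: 2·2 + 3·1 + 8·1.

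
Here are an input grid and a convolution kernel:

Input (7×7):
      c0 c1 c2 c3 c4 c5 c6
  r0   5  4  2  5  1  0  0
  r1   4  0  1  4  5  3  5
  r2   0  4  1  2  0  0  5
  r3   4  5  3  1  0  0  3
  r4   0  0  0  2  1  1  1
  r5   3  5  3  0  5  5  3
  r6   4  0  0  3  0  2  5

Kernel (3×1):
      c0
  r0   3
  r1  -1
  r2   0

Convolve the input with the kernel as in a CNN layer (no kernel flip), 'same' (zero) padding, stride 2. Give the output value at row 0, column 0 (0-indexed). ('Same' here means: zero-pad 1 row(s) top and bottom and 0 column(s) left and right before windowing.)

The receptive field on the zero-padded input at this output position is [0 / 5 / 4]. Elementwise product with the kernel and sum: 0·3 + 5·-1.

-5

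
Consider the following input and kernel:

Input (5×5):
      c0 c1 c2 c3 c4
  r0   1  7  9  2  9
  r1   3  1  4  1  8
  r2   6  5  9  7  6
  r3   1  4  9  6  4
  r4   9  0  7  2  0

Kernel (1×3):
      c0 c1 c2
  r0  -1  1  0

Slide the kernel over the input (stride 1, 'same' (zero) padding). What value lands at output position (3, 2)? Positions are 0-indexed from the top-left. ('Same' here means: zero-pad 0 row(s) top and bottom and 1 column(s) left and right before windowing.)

The receptive field on the zero-padded input at this output position is [4 9 6]. Elementwise product with the kernel and sum: 4·-1 + 9·1.

5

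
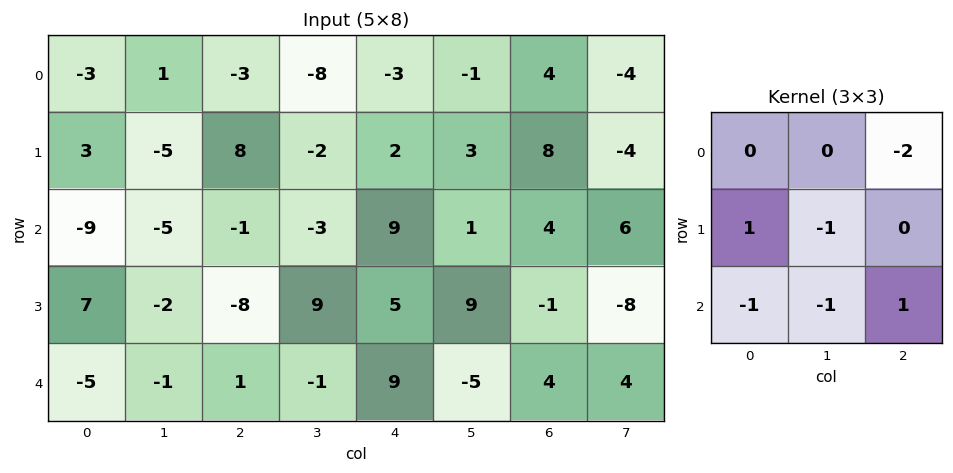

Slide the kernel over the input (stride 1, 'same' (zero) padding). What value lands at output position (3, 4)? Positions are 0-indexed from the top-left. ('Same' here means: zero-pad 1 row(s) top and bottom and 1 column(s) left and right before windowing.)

-11

The receptive field on the zero-padded input at this output position is [-3 9 1 / 9 5 9 / -1 9 -5]. Elementwise product with the kernel and sum: 1·-2 + 9·1 + 5·-1 + -1·-1 + 9·-1 + -5·1.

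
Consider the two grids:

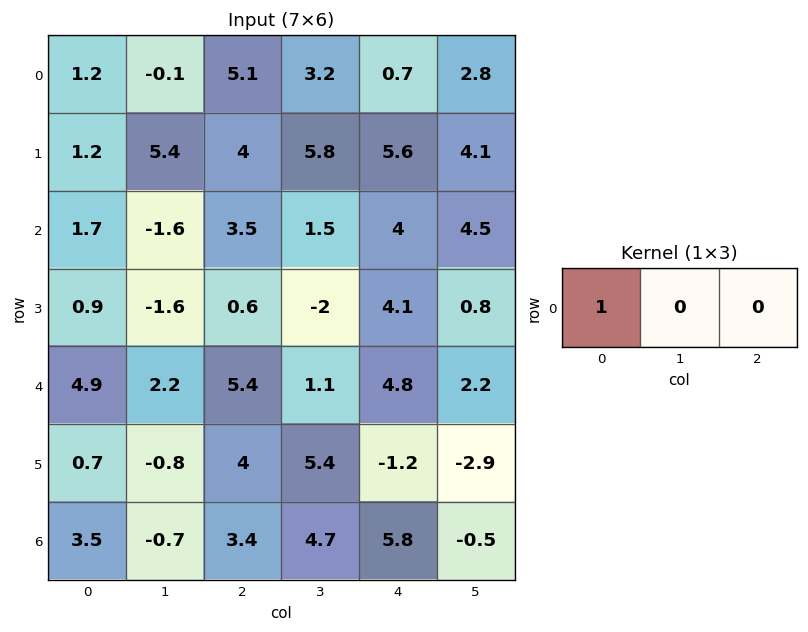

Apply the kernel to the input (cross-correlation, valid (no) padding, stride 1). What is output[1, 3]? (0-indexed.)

5.8

The receptive field on the input at this output position is [5.8 5.6 4.1]. Elementwise product with the kernel and sum: 5.8·1.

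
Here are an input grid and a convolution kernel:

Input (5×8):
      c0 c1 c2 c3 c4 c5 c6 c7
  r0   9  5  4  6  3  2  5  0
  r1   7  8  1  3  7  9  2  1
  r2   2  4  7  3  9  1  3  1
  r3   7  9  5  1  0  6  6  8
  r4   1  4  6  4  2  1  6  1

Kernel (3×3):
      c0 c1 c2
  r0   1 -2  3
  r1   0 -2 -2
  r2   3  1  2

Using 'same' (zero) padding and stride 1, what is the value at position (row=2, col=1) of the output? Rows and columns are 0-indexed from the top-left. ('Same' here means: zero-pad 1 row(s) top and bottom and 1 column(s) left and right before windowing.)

12

The receptive field on the zero-padded input at this output position is [7 8 1 / 2 4 7 / 7 9 5]. Elementwise product with the kernel and sum: 7·1 + 8·-2 + 1·3 + 4·-2 + 7·-2 + 7·3 + 9·1 + 5·2.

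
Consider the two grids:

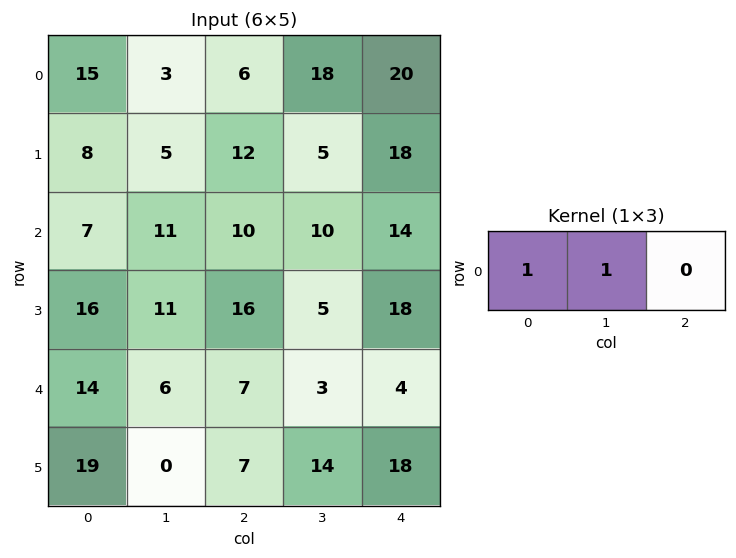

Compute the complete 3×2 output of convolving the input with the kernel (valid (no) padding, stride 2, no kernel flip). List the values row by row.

18 24
18 20
20 10

Output[0,0]: The receptive field on the input at this output position is [15 3 6]. Elementwise product with the kernel and sum: 15·1 + 3·1.
Output[0,1]: The receptive field on the input at this output position is [6 18 20]. Elementwise product with the kernel and sum: 6·1 + 18·1.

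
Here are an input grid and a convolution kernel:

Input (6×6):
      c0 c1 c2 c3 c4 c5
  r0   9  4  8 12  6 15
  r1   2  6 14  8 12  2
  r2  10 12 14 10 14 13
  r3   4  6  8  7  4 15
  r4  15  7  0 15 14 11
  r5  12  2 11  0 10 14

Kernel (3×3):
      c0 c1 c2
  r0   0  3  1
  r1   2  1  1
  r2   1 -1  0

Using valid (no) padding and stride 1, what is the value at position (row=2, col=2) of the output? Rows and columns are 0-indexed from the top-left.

The receptive field on the input at this output position is [14 10 14 / 8 7 4 / 0 15 14]. Elementwise product with the kernel and sum: 10·3 + 14·1 + 8·2 + 7·1 + 4·1 + 0·1 + 15·-1.

56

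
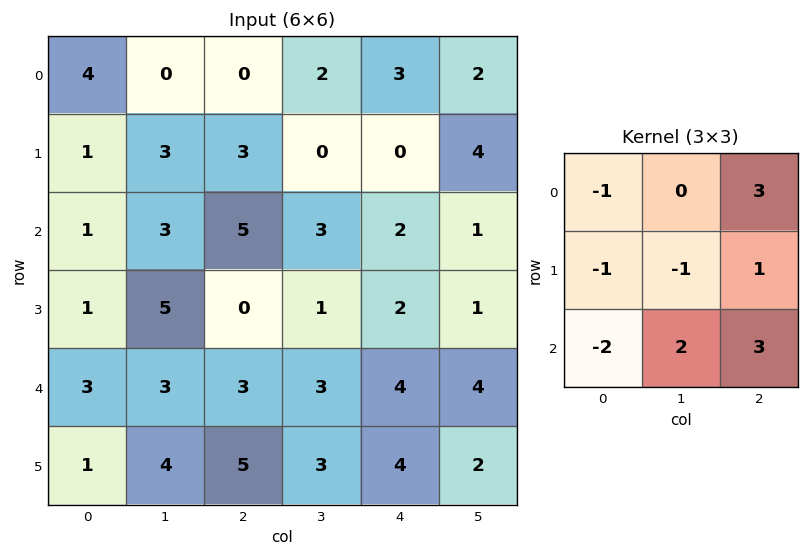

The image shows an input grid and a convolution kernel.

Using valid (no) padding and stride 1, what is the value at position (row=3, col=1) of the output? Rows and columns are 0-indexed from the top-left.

The receptive field on the input at this output position is [5 0 1 / 3 3 3 / 4 5 3]. Elementwise product with the kernel and sum: 5·-1 + 1·3 + 3·-1 + 3·-1 + 3·1 + 4·-2 + 5·2 + 3·3.

6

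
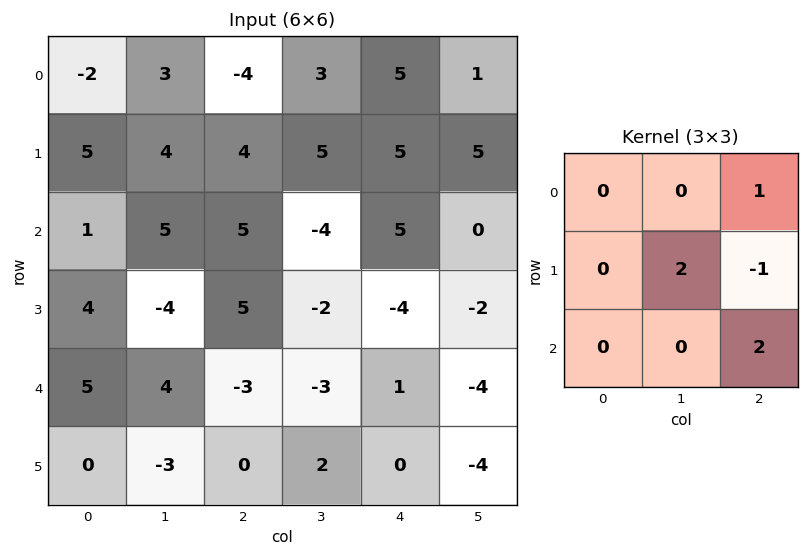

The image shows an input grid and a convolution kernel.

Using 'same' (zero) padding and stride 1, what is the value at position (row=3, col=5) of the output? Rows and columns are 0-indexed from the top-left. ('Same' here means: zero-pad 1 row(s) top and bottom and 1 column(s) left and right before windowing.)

-4

The receptive field on the zero-padded input at this output position is [5 0 0 / -4 -2 0 / 1 -4 0]. Elementwise product with the kernel and sum: 0·1 + -2·2 + 0·-1 + 0·2.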